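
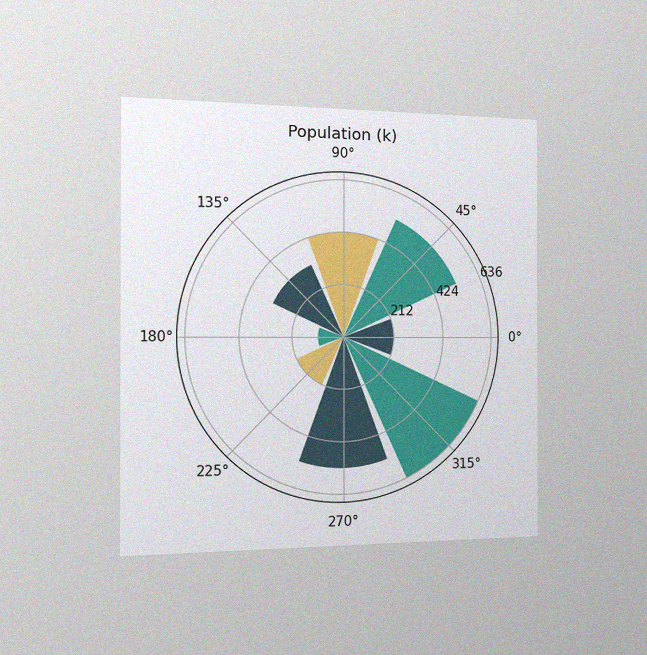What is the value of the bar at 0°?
212k

The chart is viewed slightly from the left, with some photo noise. The bar at 0° reaches 212k on the radial axis.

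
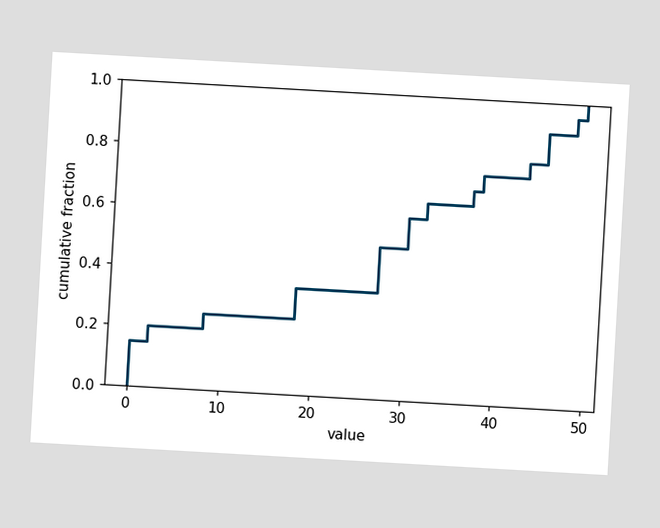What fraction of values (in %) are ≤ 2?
The chart is tilted about 3° clockwise. At x=2 the ECDF step is at 20%.

20%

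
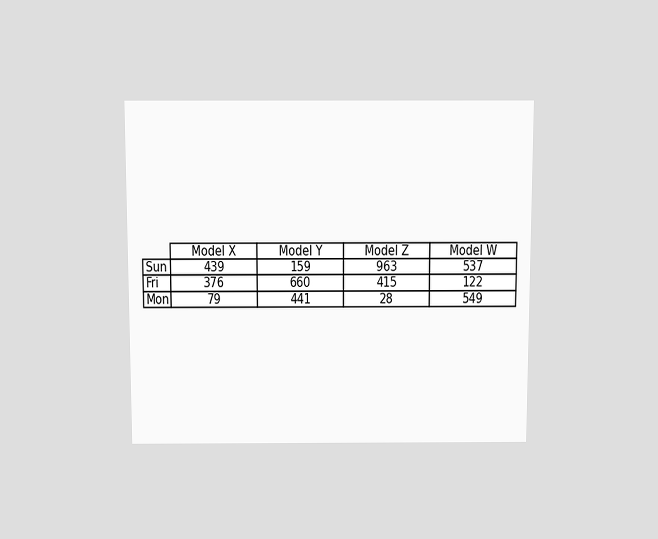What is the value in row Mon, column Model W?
549

The chart is viewed slightly from above. The (Mon, Model W) cell reads 549.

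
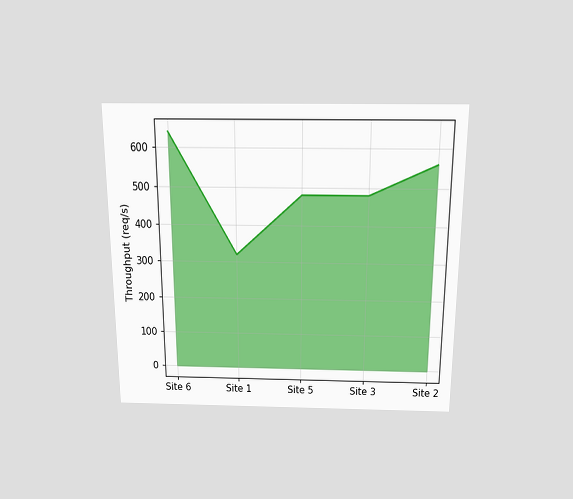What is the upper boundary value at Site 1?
The chart is viewed slightly from above. At Site 1 the upper boundary is at 320req/s.

320req/s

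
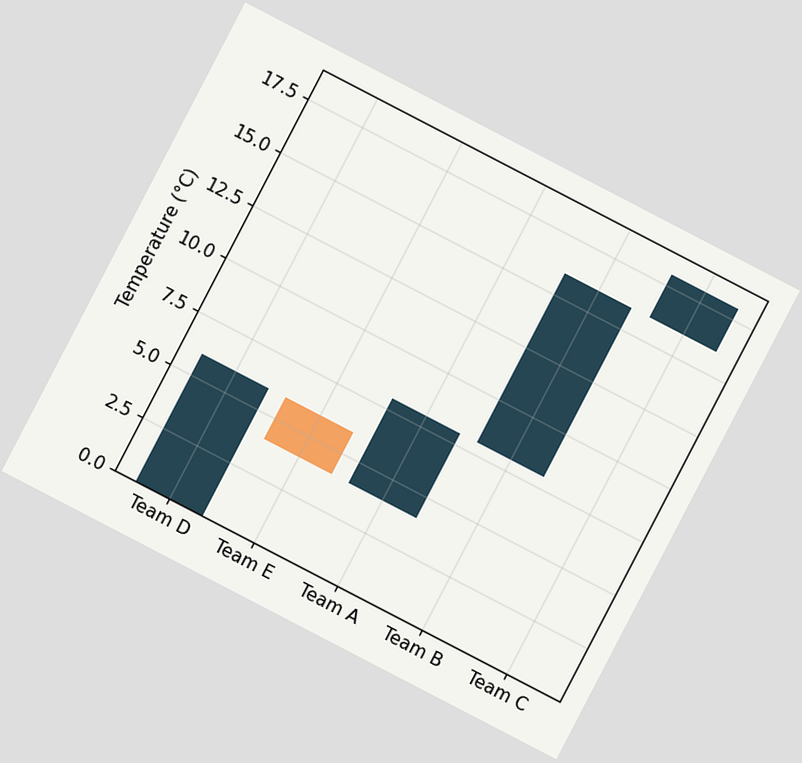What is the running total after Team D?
The chart is tilted about 27° clockwise. After Team D the running total reaches 6°C.

6°C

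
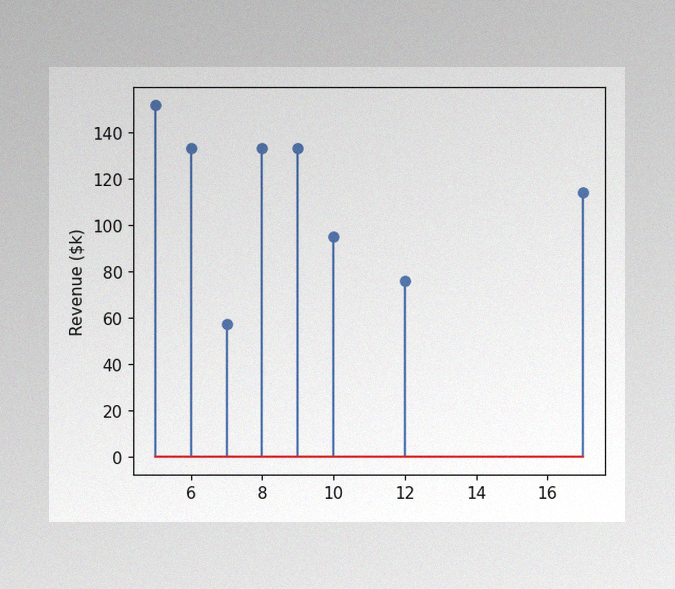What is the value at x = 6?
$133k

The image has some photo noise and uneven lighting. The stem at x=6 reaches $133k.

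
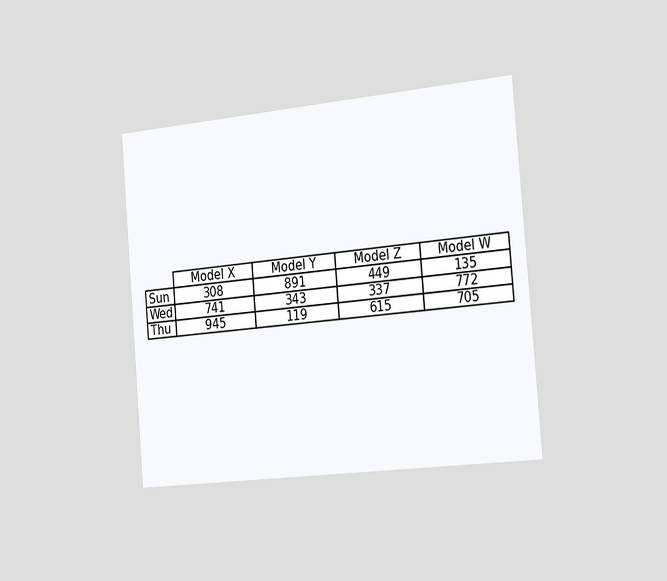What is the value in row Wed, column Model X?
741

The chart is tilted about 5° counter-clockwise and viewed slightly from the right. The (Wed, Model X) cell reads 741.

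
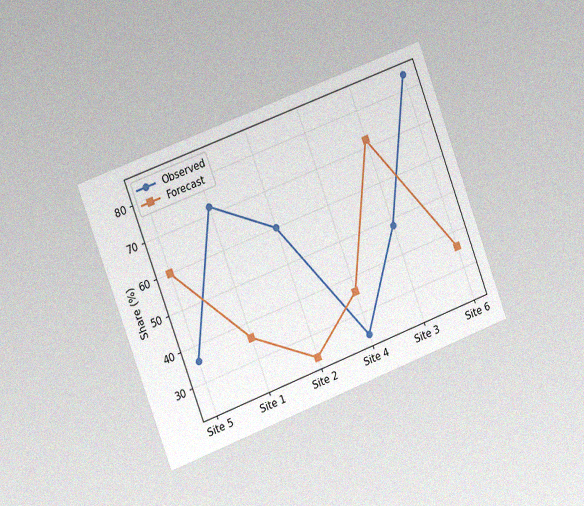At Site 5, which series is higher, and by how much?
The chart is tilted about 21° counter-clockwise and viewed slightly from the left, with some photo noise. At Site 5, Forecast sits above the other line by 24%.

Forecast, by 24%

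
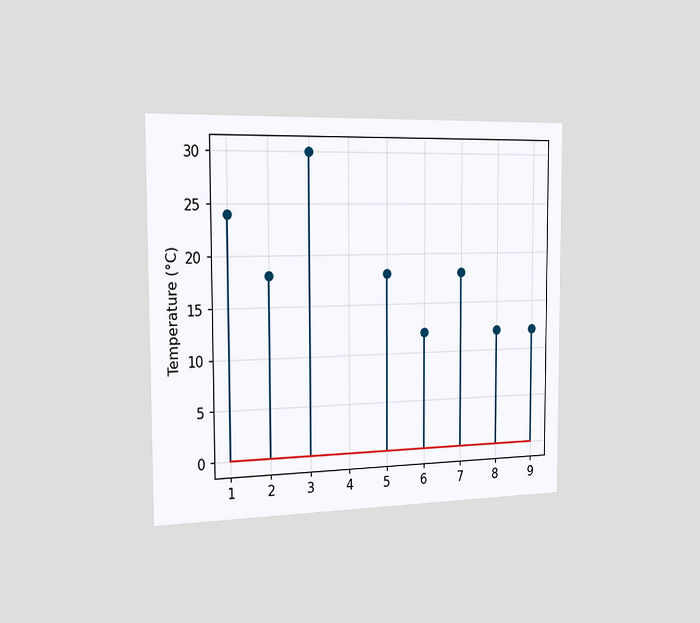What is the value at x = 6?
The chart is viewed slightly from the left. The stem at x=6 reaches 12°C.

12°C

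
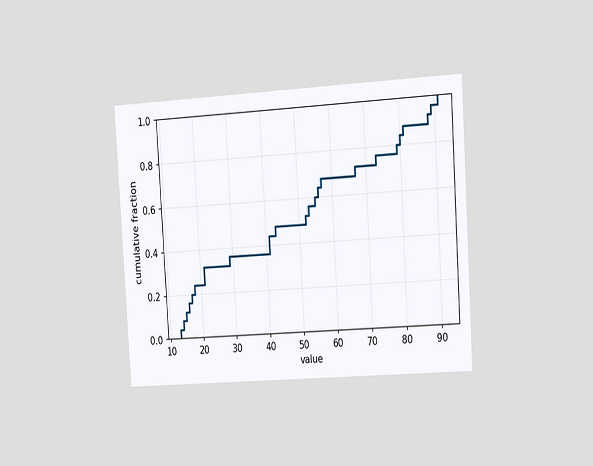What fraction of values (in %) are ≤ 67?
72%

The chart is tilted about 4° counter-clockwise and viewed slightly from the right. At x=67 the ECDF step is at 72%.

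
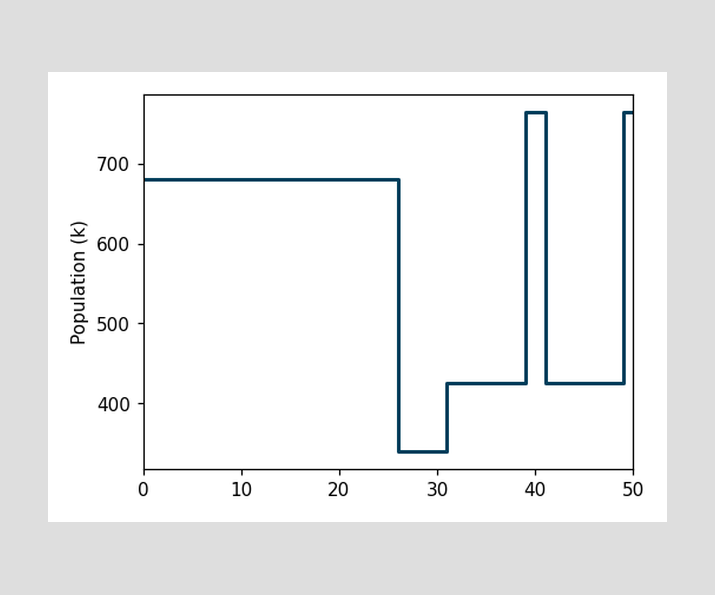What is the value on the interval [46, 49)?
On [46, 49) the step sits at 425k.

425k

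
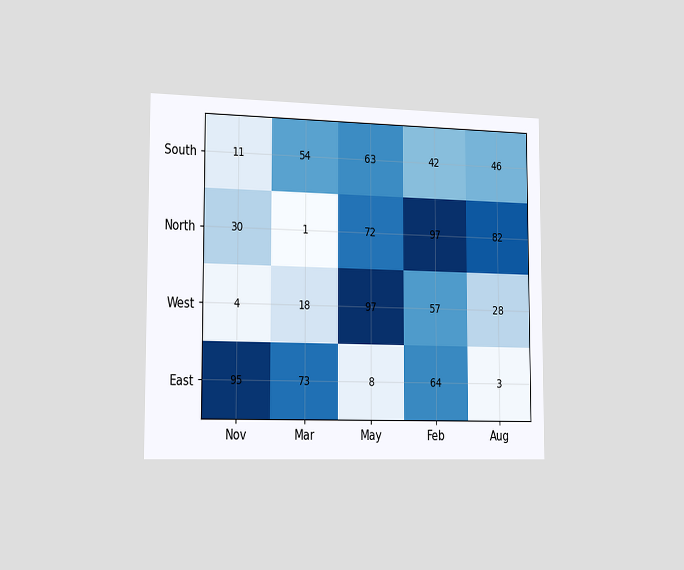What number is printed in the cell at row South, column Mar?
The chart is viewed slightly from the left. The (South, Mar) cell reads 54.

54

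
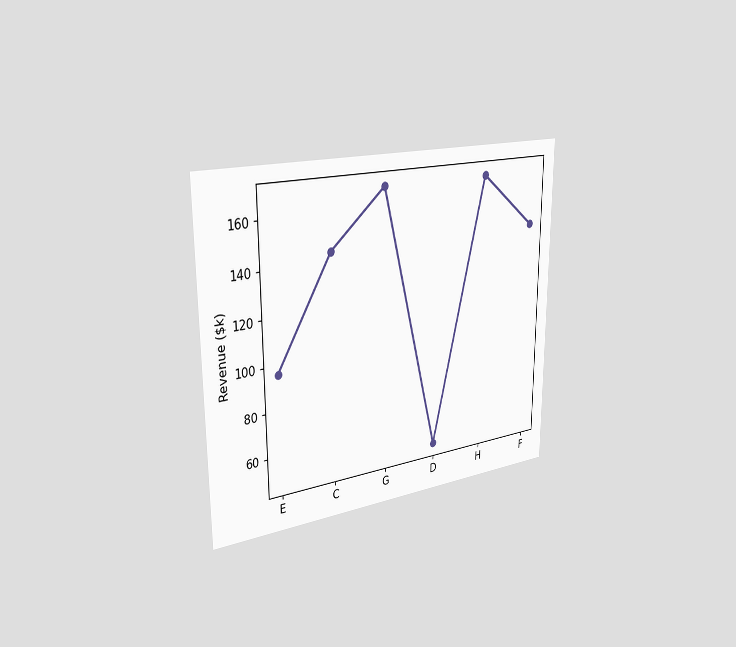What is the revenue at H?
The chart is viewed slightly from the left. At H, the line is at $168k.

$168k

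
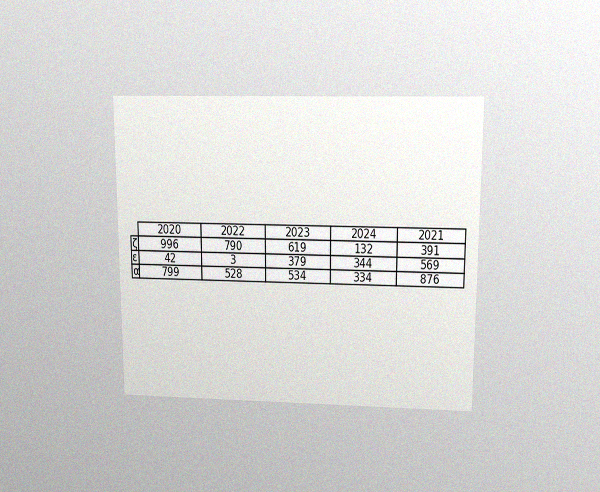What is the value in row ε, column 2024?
344

The chart is viewed slightly from above, with some photo noise. The (ε, 2024) cell reads 344.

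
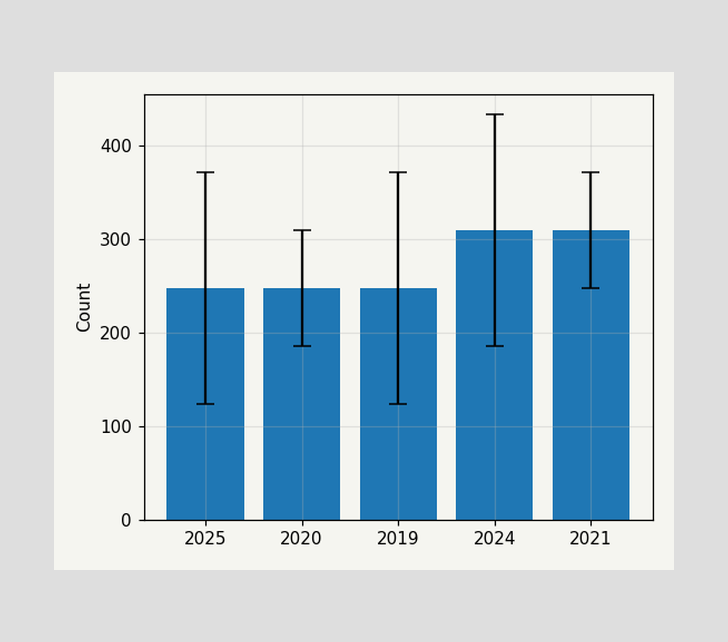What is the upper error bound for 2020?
The 2020 bar's upper whisker reaches 310.

310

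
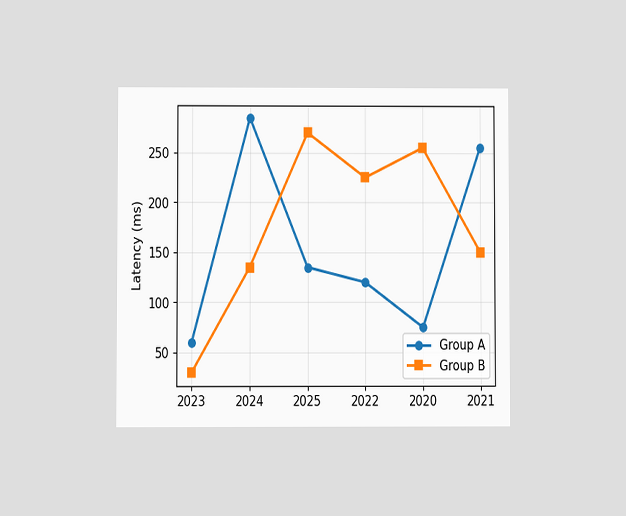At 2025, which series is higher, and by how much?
Group B, by 135ms

The chart is viewed at a slight angle. At 2025, Group B sits above the other line by 135ms.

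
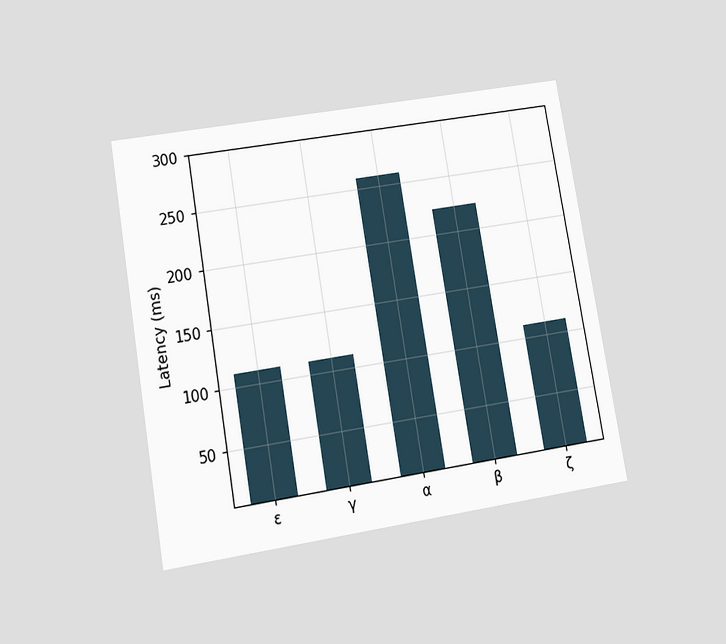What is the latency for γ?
111ms

The chart is tilted about 10° counter-clockwise and viewed slightly from below. Reading along the chart's y-axis, the γ bar reaches 111ms.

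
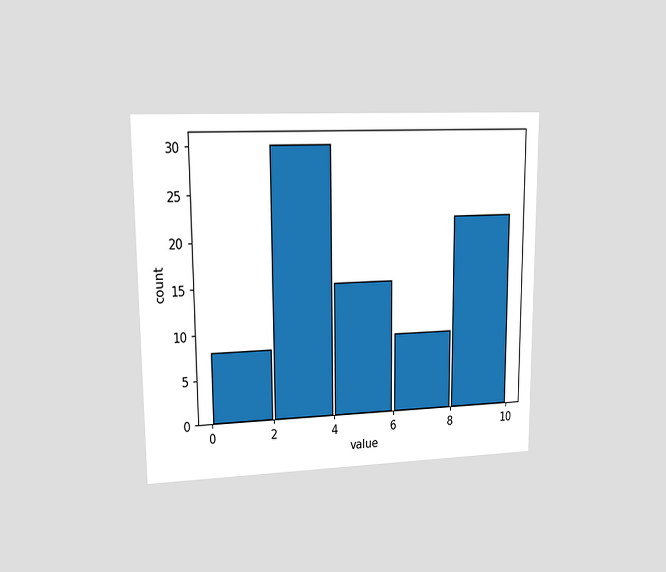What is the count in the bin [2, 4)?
30

The chart is viewed at a slight angle. The [2, 4) bin has height 30.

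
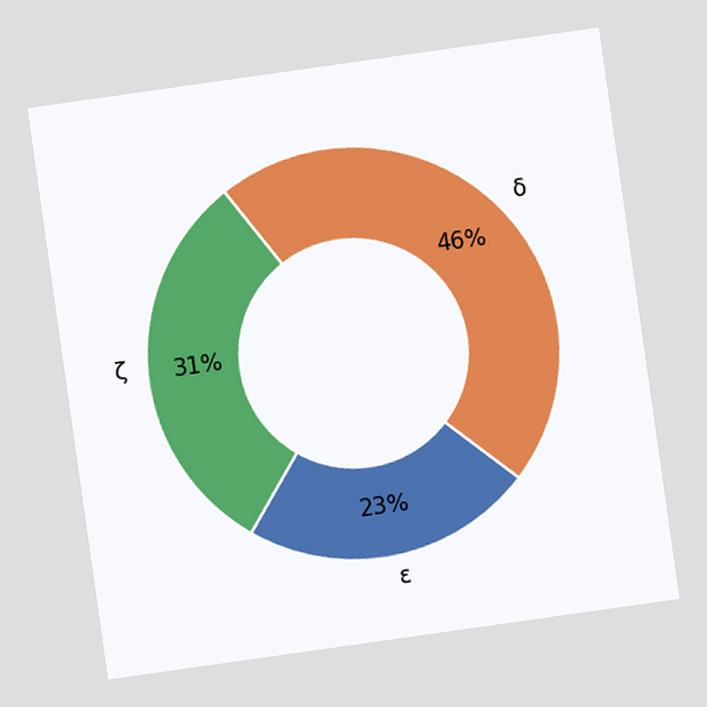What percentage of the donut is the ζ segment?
31%

The chart is tilted about 8° counter-clockwise. The ζ segment takes up 31% of the ring.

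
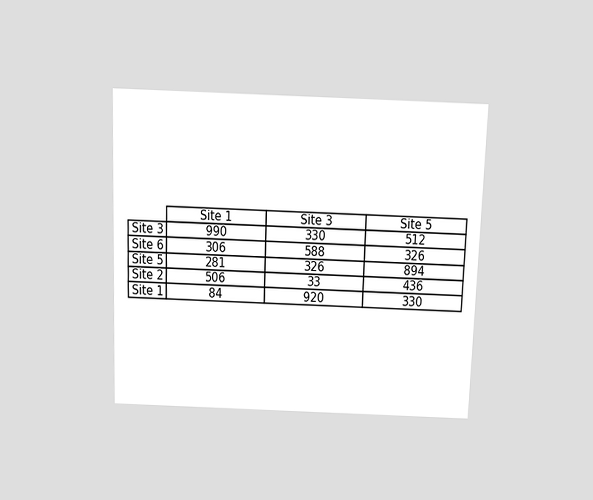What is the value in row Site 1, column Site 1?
84

The chart is tilted about 2° clockwise and viewed slightly from above. The (Site 1, Site 1) cell reads 84.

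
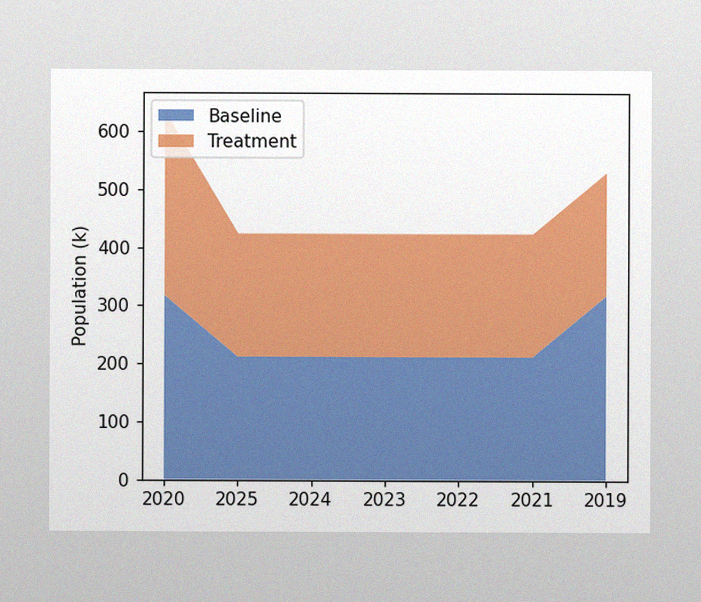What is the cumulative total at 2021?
The image has some photo noise and uneven lighting. The stacked total at 2021 reaches 424k.

424k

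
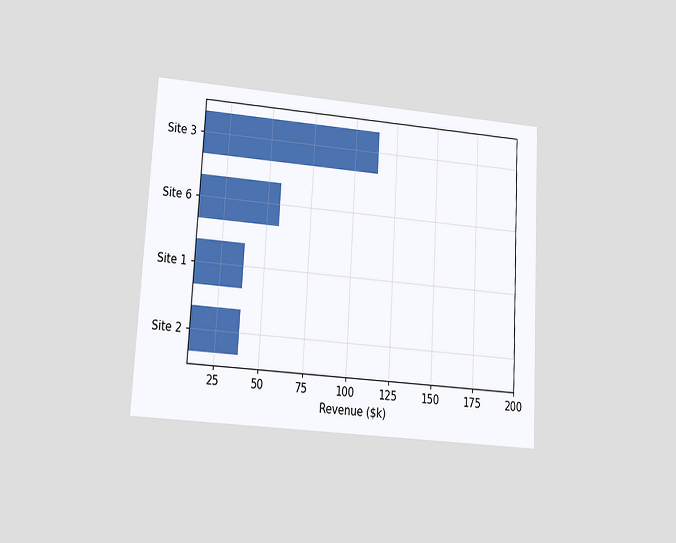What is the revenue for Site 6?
The chart is tilted about 3° clockwise and viewed at a slight angle. Reading along the chart's x-axis, the Site 6 bar reaches $57k.

$57k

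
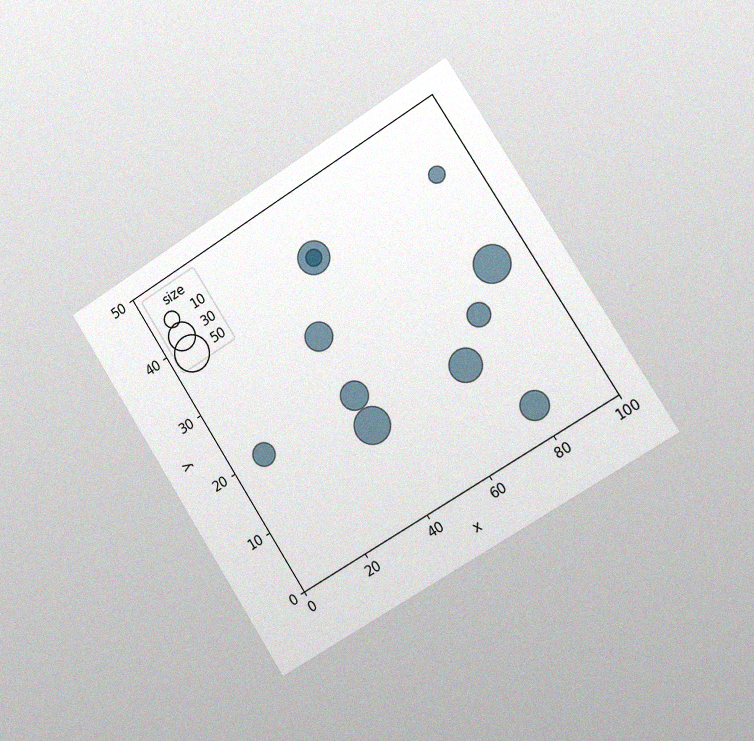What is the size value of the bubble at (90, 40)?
The chart is tilted about 32° counter-clockwise and viewed slightly from the right, with some photo noise. Matching the bubble at (90, 40) against the size legend gives 10.

10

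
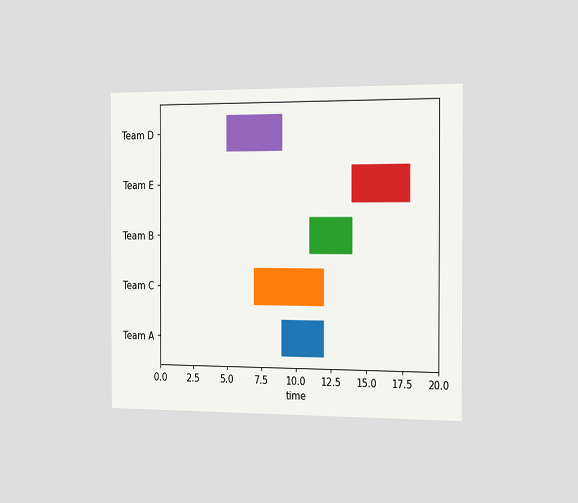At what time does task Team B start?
11

The chart is viewed slightly from the right. The Team B bar begins at t=11.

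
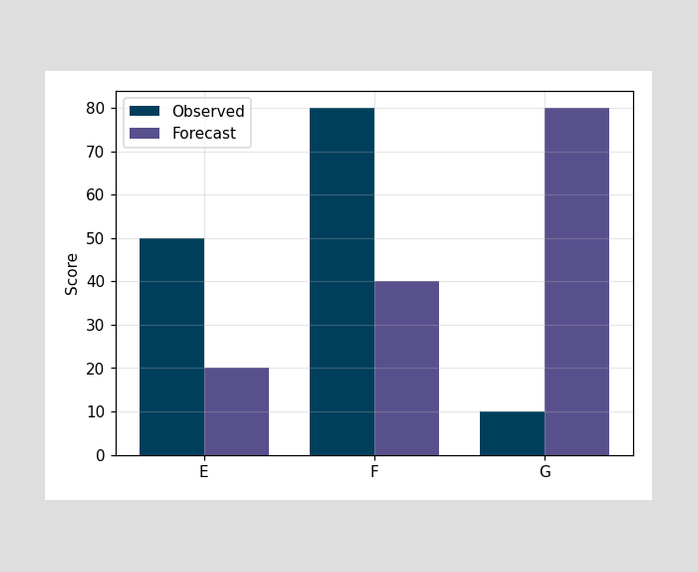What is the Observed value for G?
10

The Observed bar at G reaches 10 on the y-axis.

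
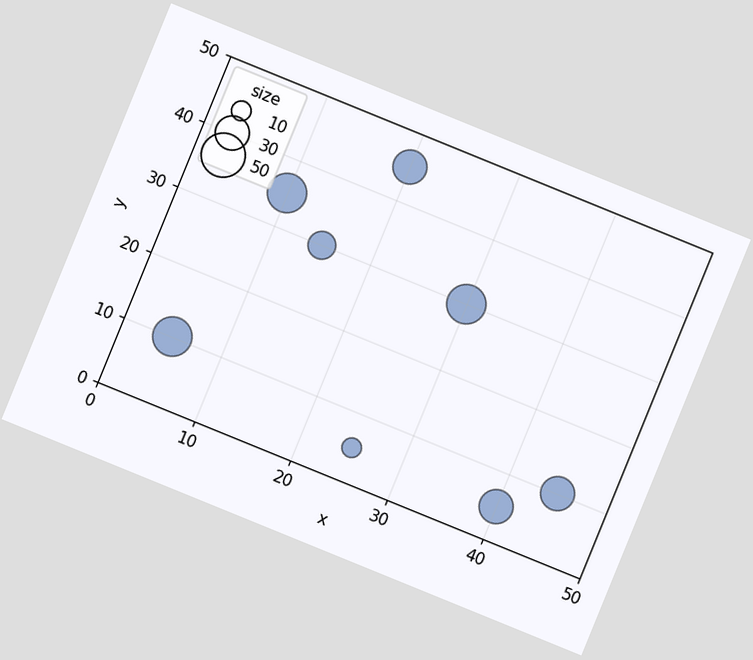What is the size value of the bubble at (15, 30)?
20

The chart is tilted about 22° clockwise. Matching the bubble at (15, 30) against the size legend gives 20.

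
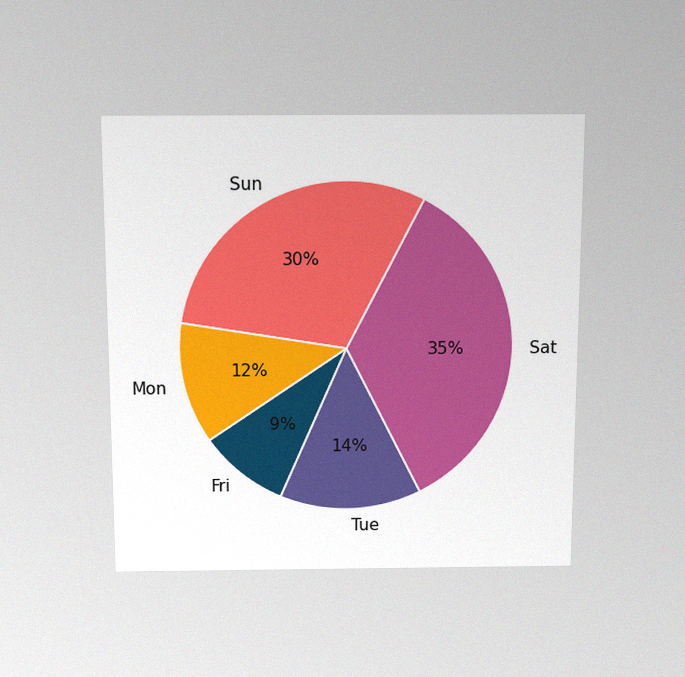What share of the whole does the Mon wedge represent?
The chart is viewed slightly from above, with some photo noise. The Mon slice takes up 12% of the pie.

12%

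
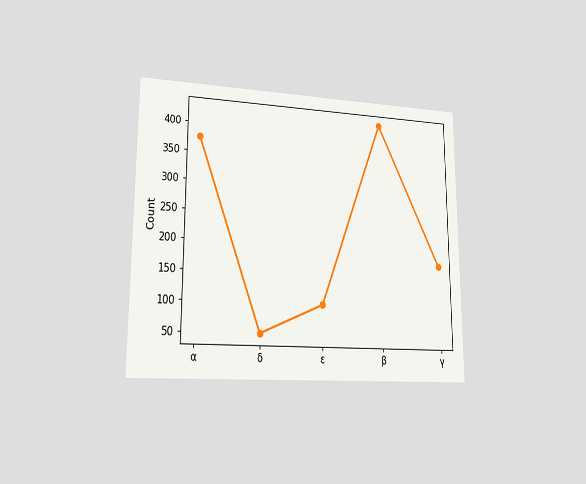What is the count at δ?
50

The chart is viewed at a slight angle. At δ, the line is at 50.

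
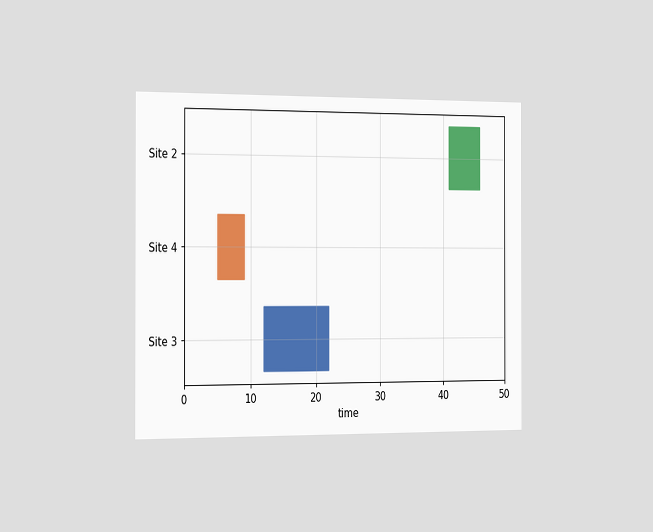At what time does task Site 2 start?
The chart is viewed slightly from the left. The Site 2 bar begins at t=41.

41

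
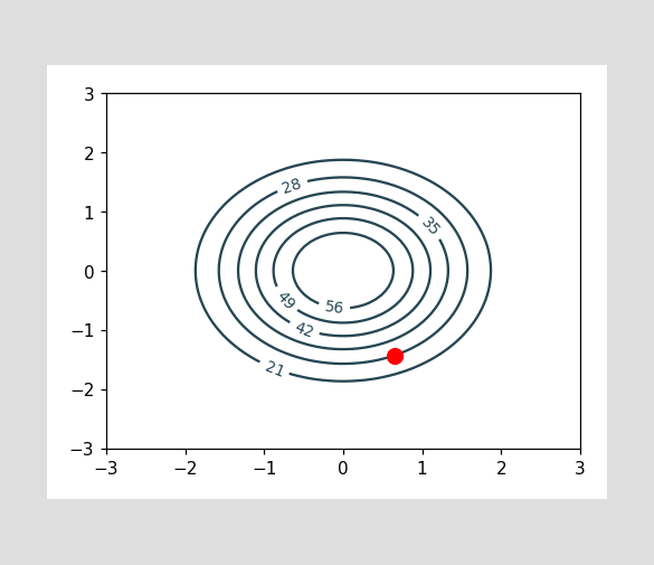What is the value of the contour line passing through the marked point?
The marked point sits on the contour labelled 28.

28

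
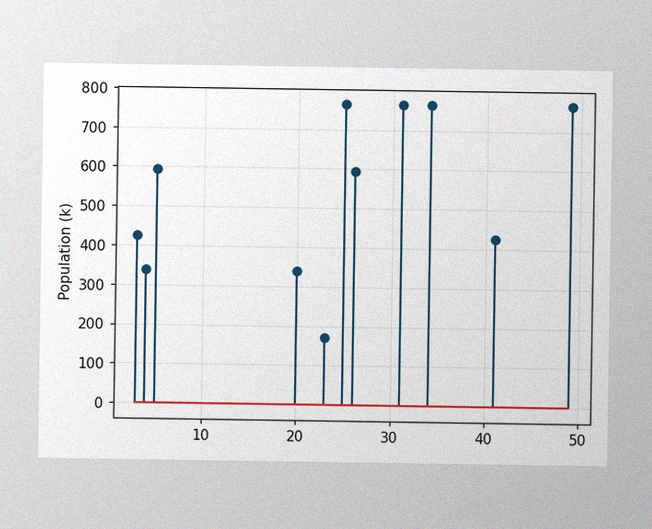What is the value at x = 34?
The image has some photo noise and uneven lighting. The stem at x=34 reaches 765k.

765k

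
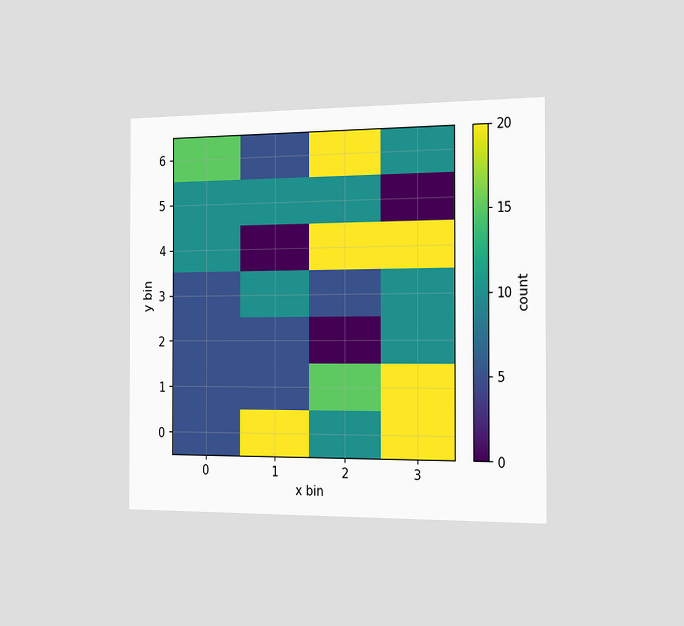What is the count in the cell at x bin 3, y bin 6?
The chart is viewed slightly from the right. Matching the cell (3, 6) against the colorbar gives 10.

10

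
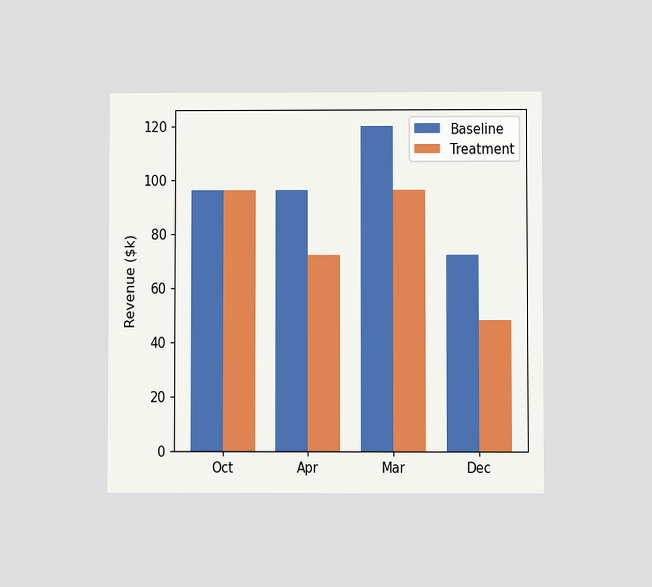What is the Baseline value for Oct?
$96k

The chart is viewed at a slight angle. The Baseline bar at Oct reaches $96k on the y-axis.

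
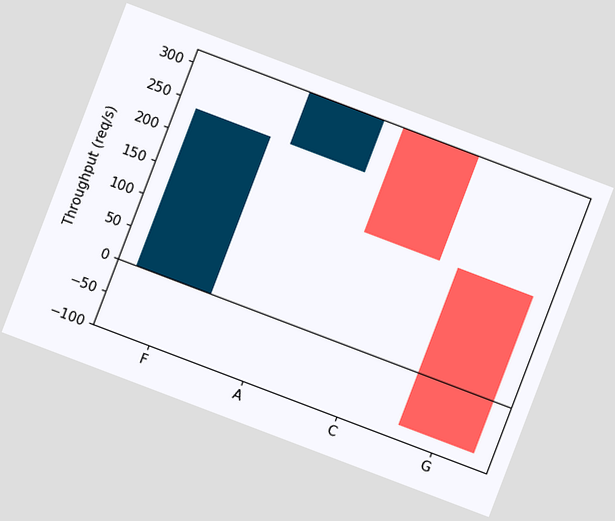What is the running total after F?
240req/s

The chart is tilted about 21° clockwise. After F the running total reaches 240req/s.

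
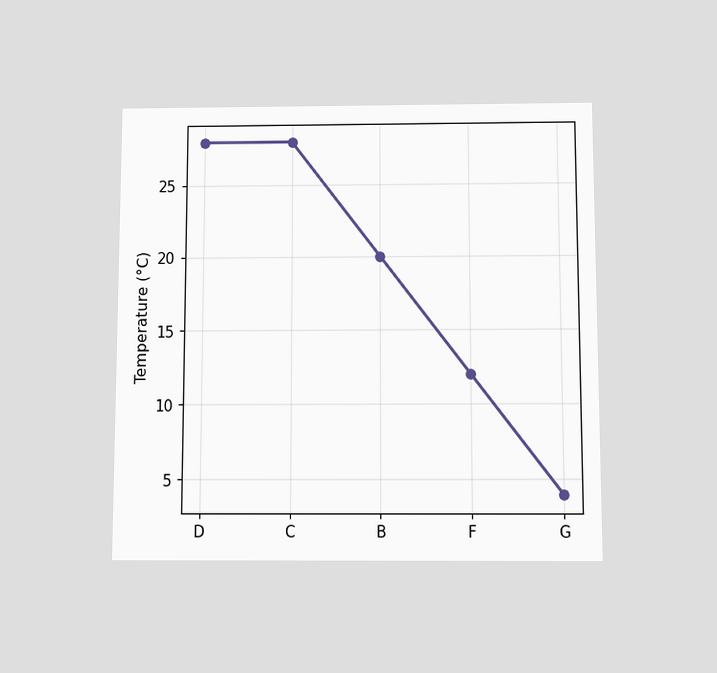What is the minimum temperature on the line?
4°C

The chart is viewed slightly from below. The lowest point is at G, and reading across to the y-axis gives 4°C.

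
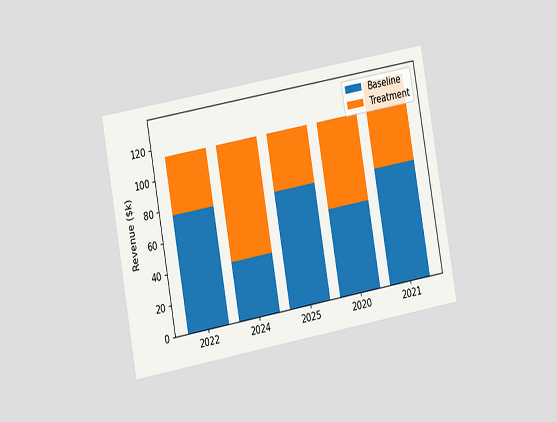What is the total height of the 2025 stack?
The chart is tilted about 10° counter-clockwise and viewed slightly from the left. The 2025 stack's top reaches $114k on the y-axis.

$114k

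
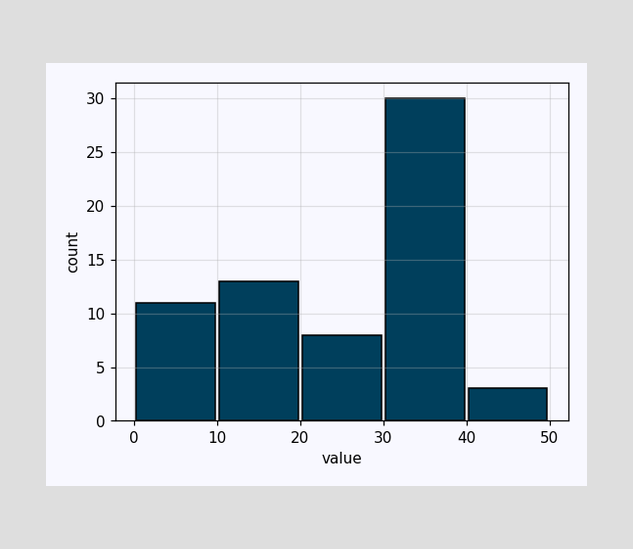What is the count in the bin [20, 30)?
The [20, 30) bin has height 8.

8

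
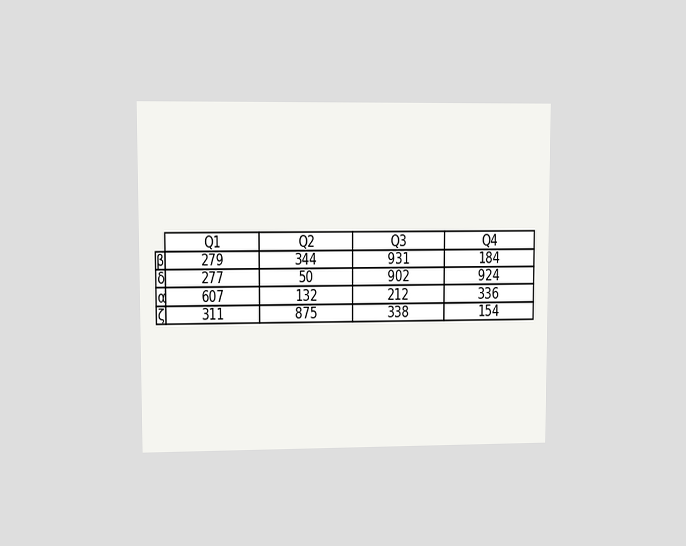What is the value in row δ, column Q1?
277

The chart is viewed at a slight angle. The (δ, Q1) cell reads 277.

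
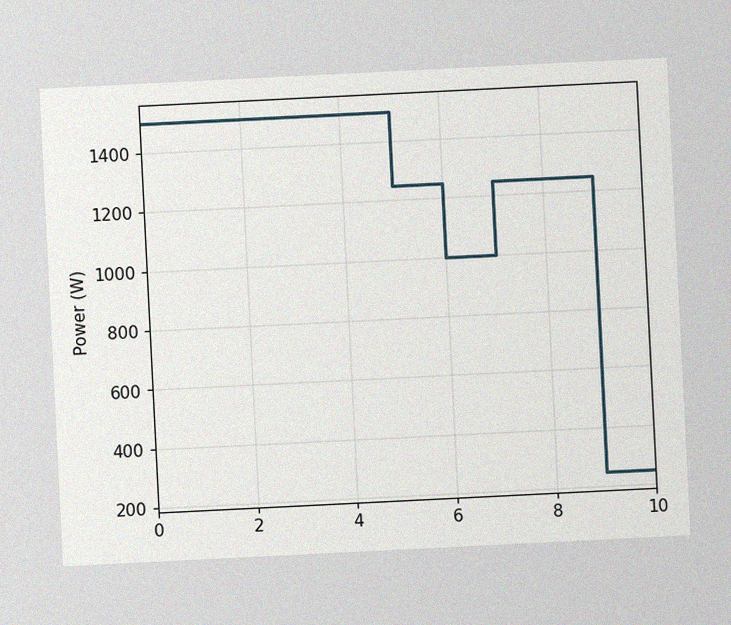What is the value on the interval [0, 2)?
1500W

The chart is tilted about 3° counter-clockwise, with some photo noise. On [0, 2) the step sits at 1500W.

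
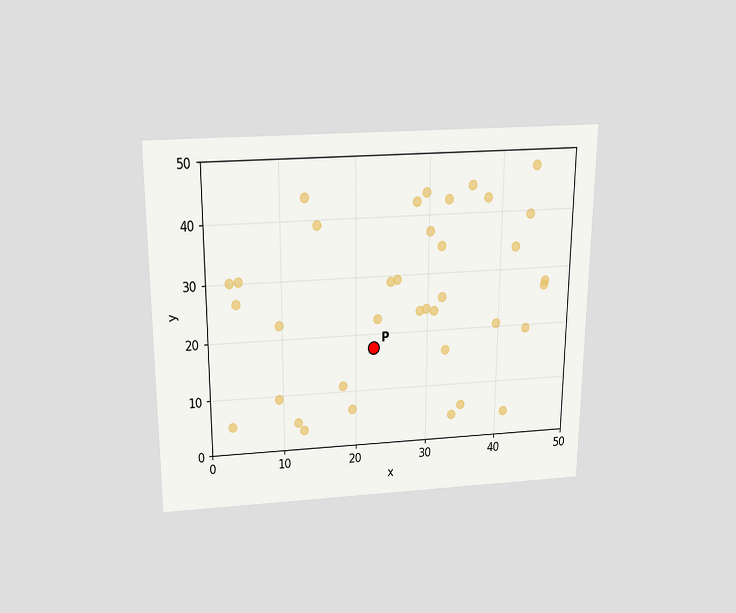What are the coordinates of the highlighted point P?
The chart is viewed slightly from above. Following the gridlines from P to each axis, P sits at (22.5, 17.5).

(22.5, 17.5)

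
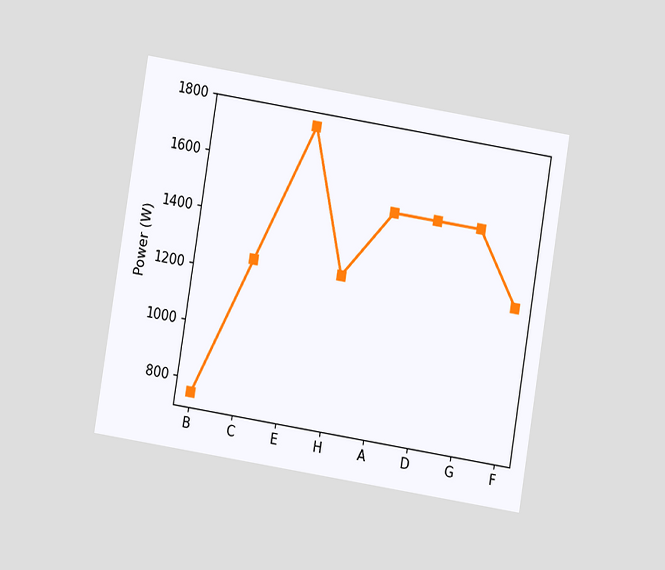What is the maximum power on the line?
1750W

The chart is tilted about 9° clockwise and viewed at a slight angle. The highest point is at E, and reading across to the y-axis gives 1750W.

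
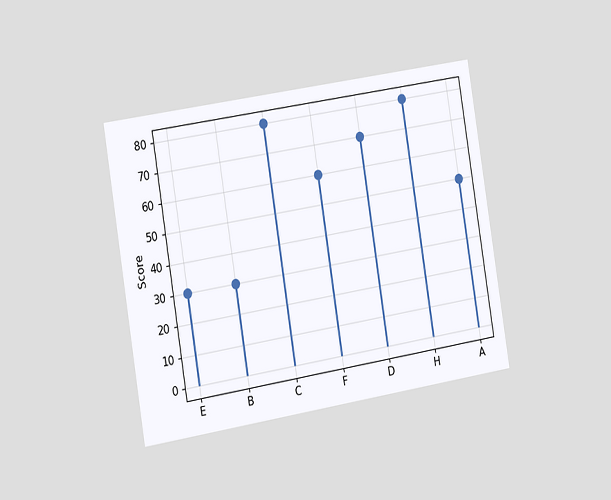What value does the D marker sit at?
The chart is tilted about 9° counter-clockwise and viewed slightly from the left. The D marker sits at 70.

70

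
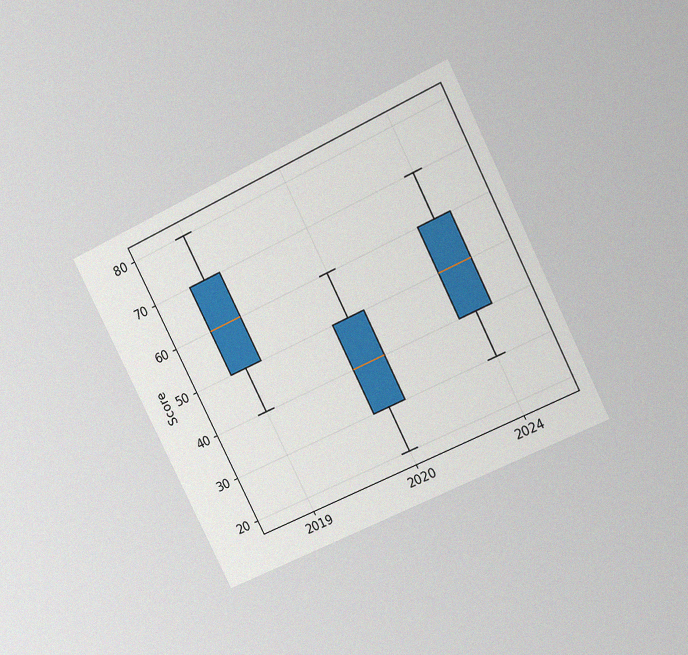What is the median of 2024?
50

The chart is tilted about 26° counter-clockwise and viewed at a slight angle, with some photo noise. The median line in the 2024 box sits at 50.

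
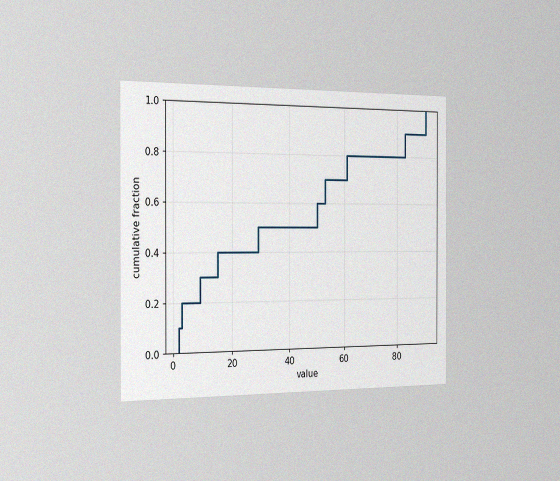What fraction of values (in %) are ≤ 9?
The chart is viewed slightly from the left, with some photo noise. At x=9 the ECDF step is at 30%.

30%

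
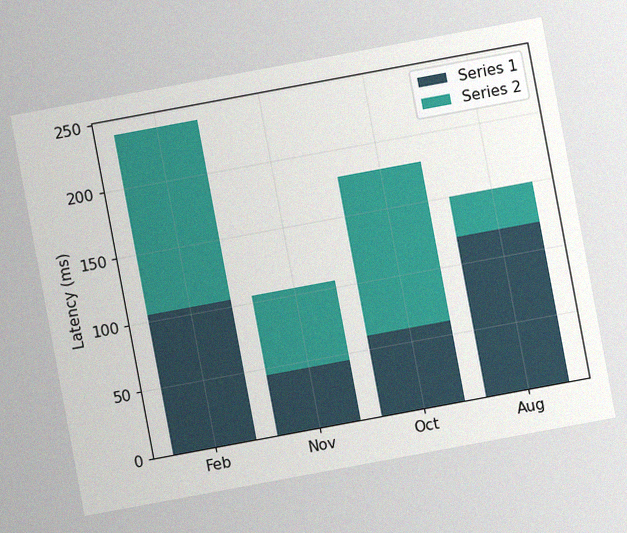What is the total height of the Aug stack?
150ms

The chart is tilted about 11° counter-clockwise, with some photo noise. The Aug stack's top reaches 150ms on the y-axis.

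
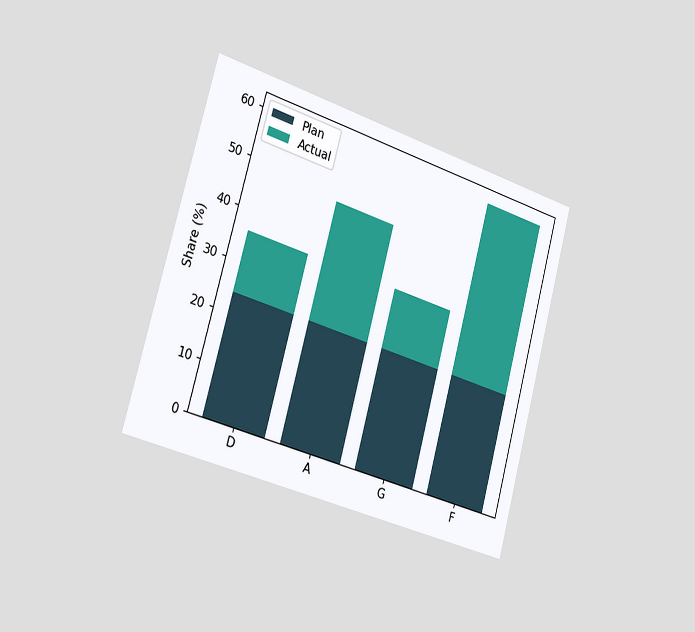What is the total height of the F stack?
60%

The chart is tilted about 15° clockwise and viewed slightly from the left. The F stack's top reaches 60% on the y-axis.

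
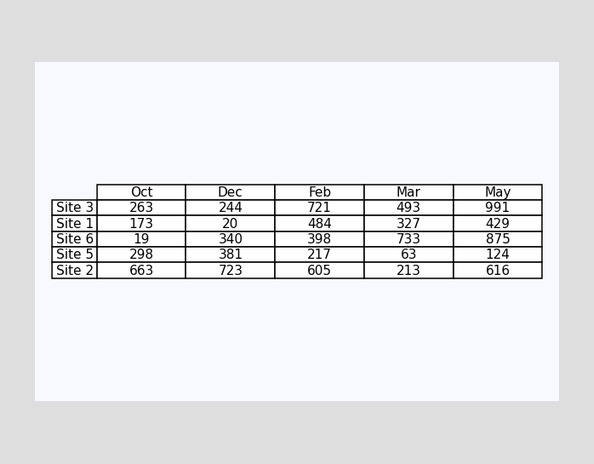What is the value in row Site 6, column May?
875

The (Site 6, May) cell reads 875.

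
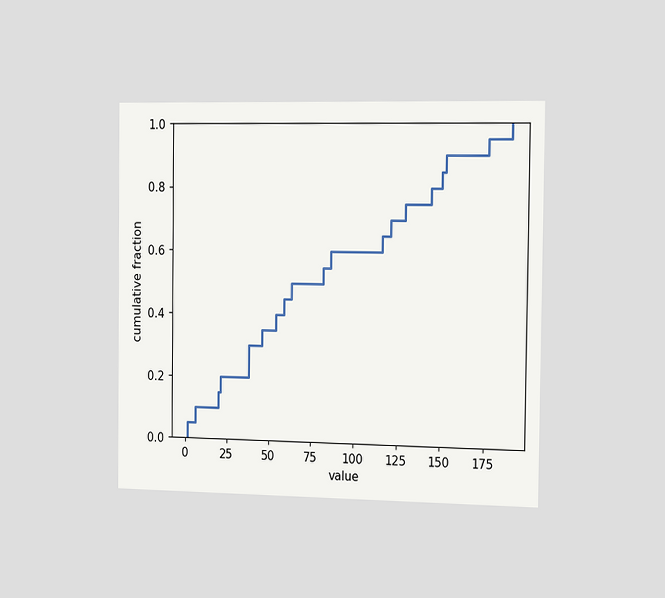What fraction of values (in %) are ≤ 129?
75%

The chart is viewed slightly from the right. At x=129 the ECDF step is at 75%.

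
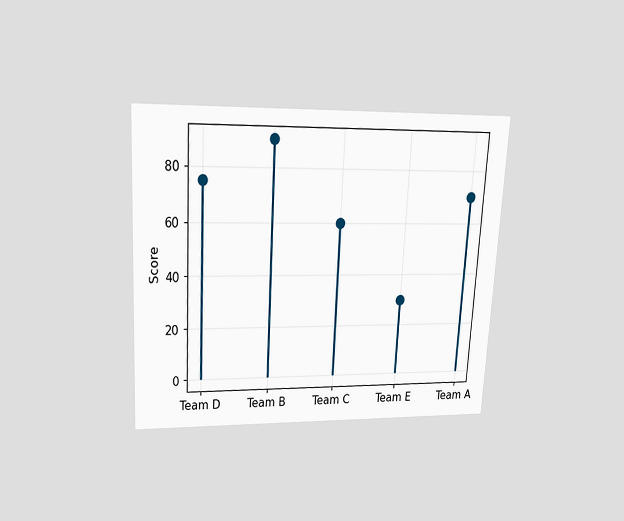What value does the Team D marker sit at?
75

The chart is tilted about 3° clockwise and viewed slightly from above. The Team D marker sits at 75.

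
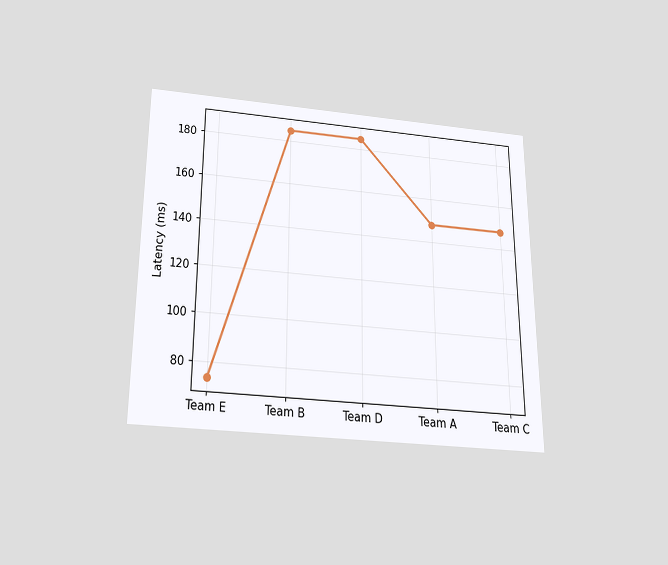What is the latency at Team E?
74ms

The chart is viewed slightly from below. At Team E, the line is at 74ms.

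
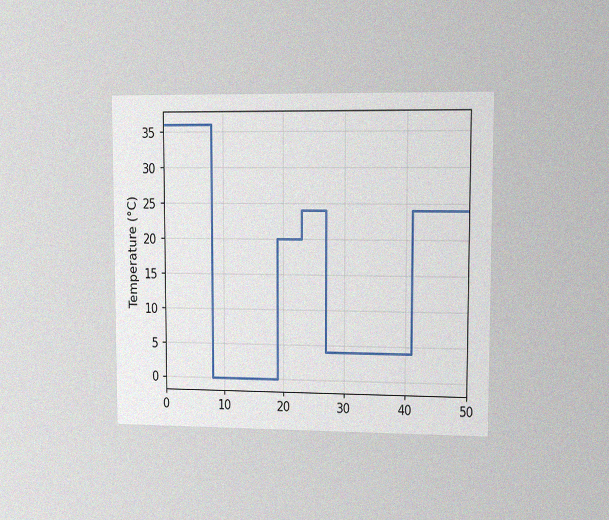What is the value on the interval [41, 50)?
24°C

The chart is viewed at a slight angle, with some photo noise. On [41, 50) the step sits at 24°C.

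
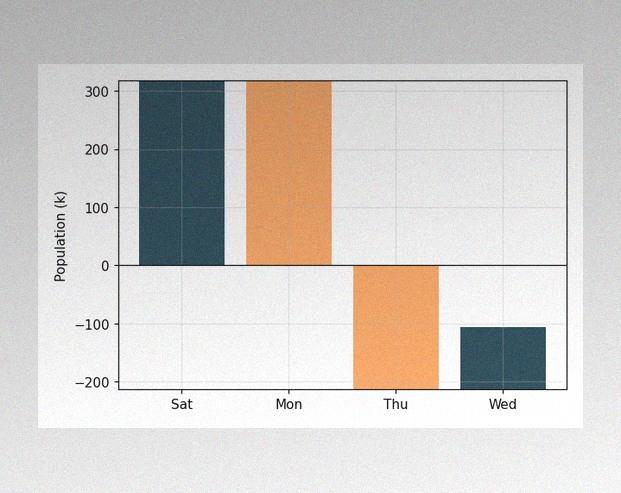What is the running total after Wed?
The image has some photo noise and uneven lighting. After Wed the running total reaches -106k.

-106k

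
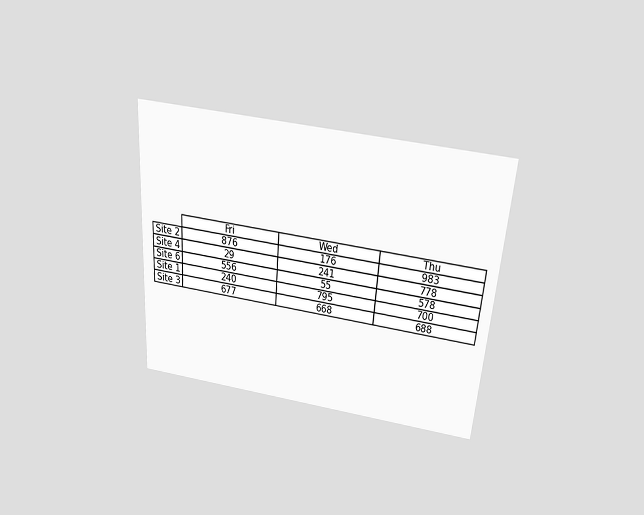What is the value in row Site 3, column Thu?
The chart is tilted about 4° clockwise and viewed slightly from above. The (Site 3, Thu) cell reads 688.

688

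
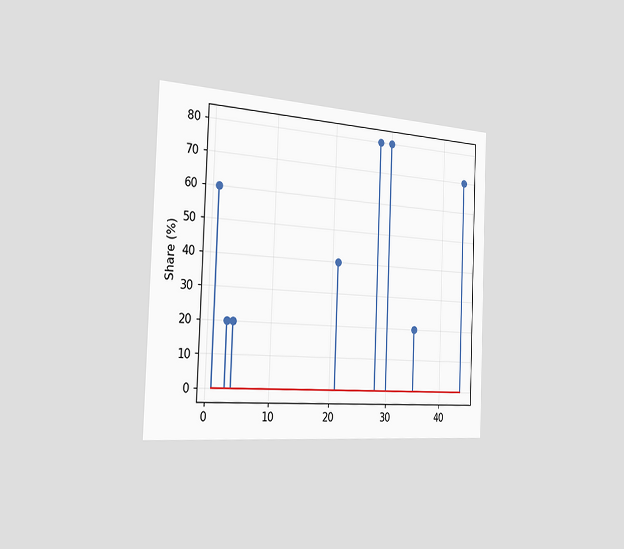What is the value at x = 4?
20%

The chart is tilted about 2° clockwise and viewed slightly from the left. The stem at x=4 reaches 20%.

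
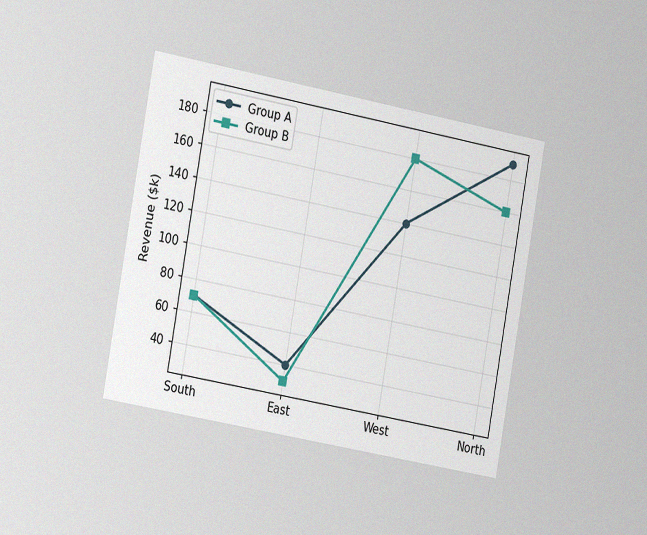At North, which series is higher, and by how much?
Group A, by $30k

The chart is tilted about 10° clockwise and viewed slightly from the left, with some photo noise. At North, Group A sits above the other line by $30k.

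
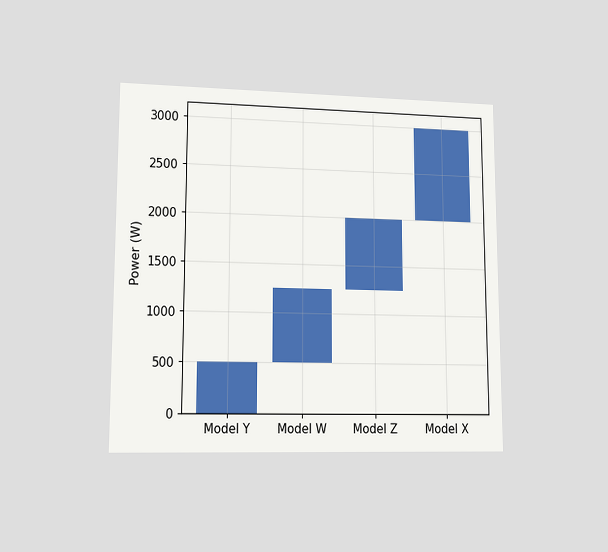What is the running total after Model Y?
500W

The chart is viewed at a slight angle. After Model Y the running total reaches 500W.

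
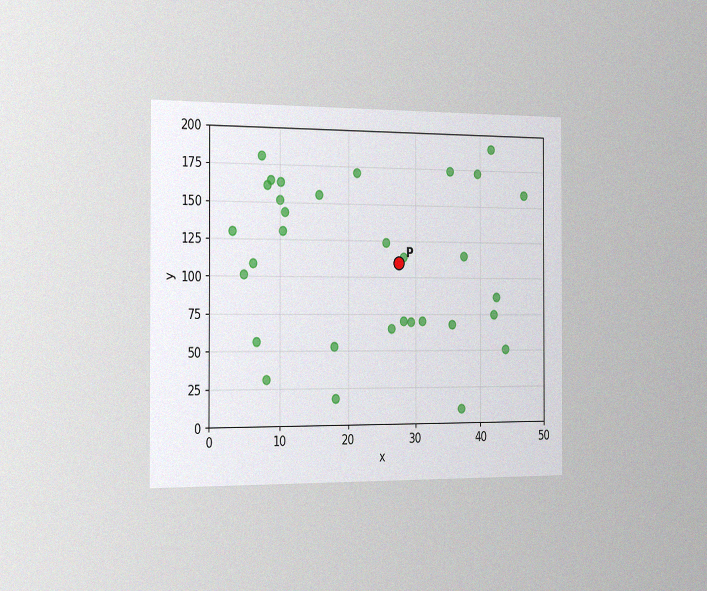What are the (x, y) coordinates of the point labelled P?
(27.5, 110)

The chart is viewed slightly from the left, with some photo noise. Following the gridlines from P to each axis, P sits at (27.5, 110).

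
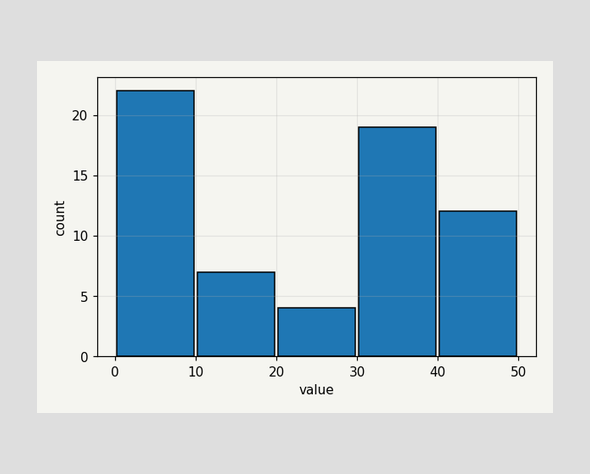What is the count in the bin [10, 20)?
7

The [10, 20) bin has height 7.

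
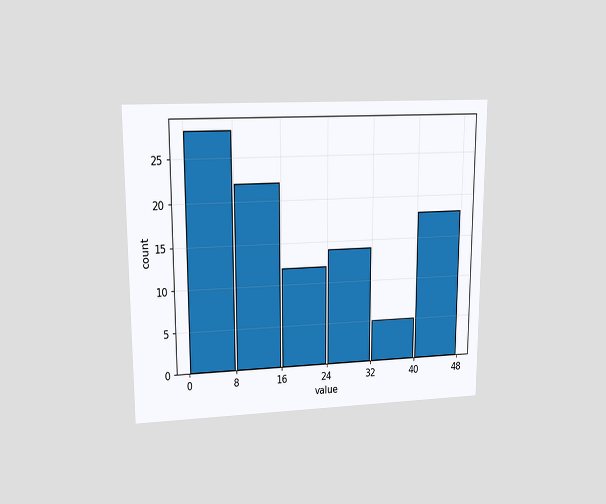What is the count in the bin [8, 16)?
The chart is viewed at a slight angle. The [8, 16) bin has height 22.

22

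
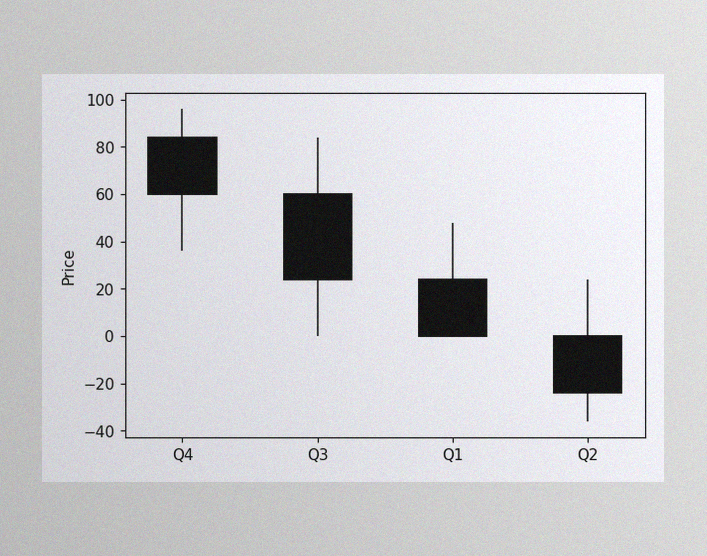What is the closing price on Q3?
24

The image has some photo noise and uneven lighting. The Q3 candle closes at 24.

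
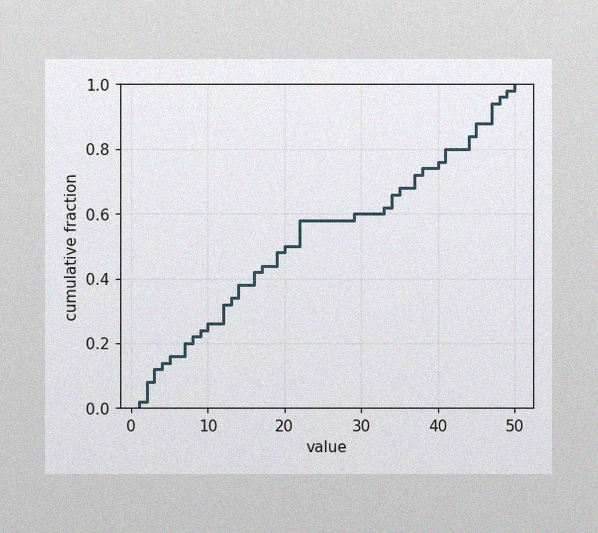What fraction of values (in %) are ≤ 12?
32%

The image has some photo noise and uneven lighting. At x=12 the ECDF step is at 32%.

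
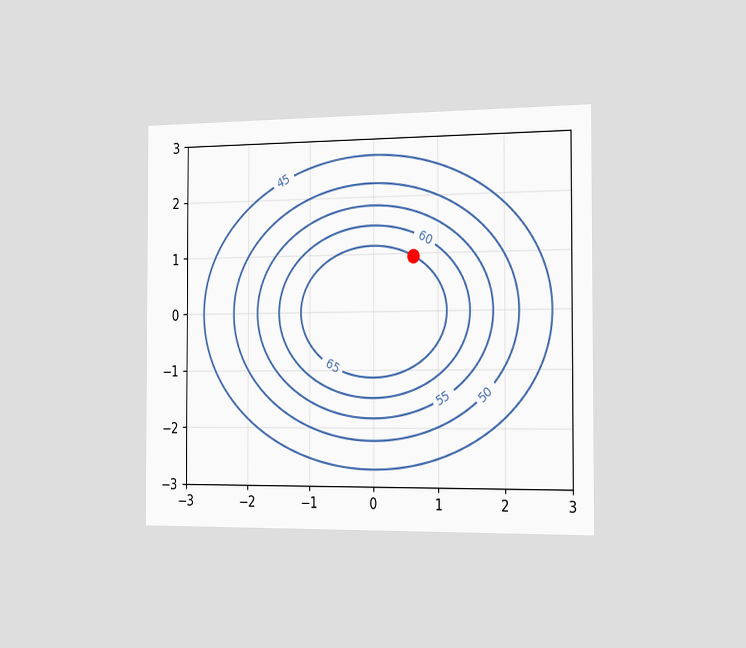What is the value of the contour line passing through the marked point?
65

The chart is viewed slightly from the right. The marked point sits on the contour labelled 65.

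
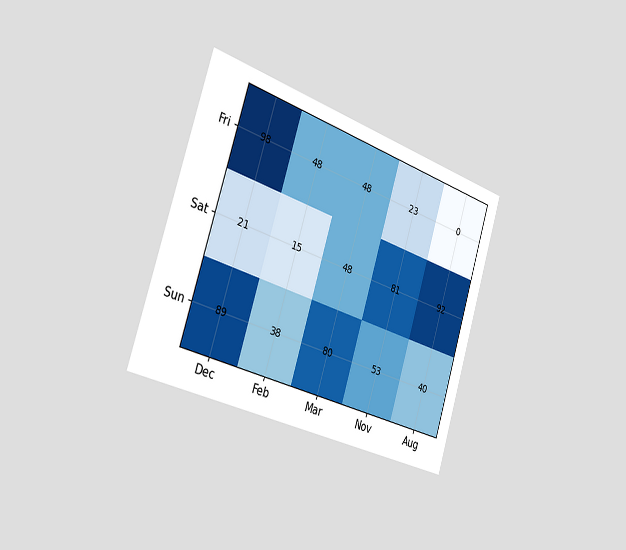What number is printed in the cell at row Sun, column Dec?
89

The chart is tilted about 18° clockwise and viewed slightly from the left. The (Sun, Dec) cell reads 89.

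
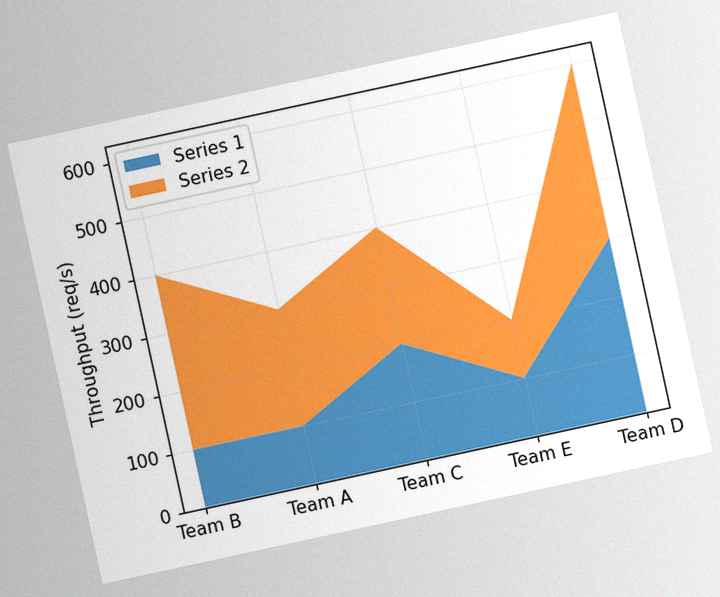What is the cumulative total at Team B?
The chart is tilted about 12° counter-clockwise, with some photo noise. The stacked total at Team B reaches 400req/s.

400req/s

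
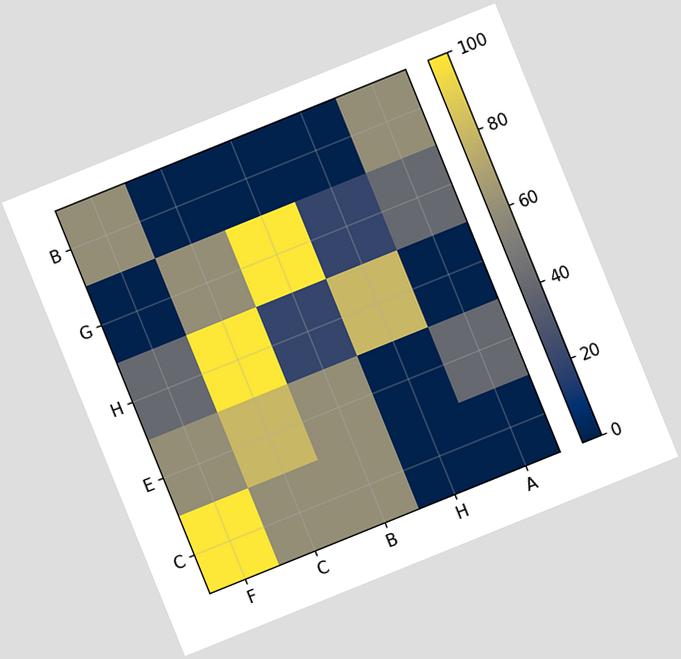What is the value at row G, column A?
40

The chart is tilted about 22° counter-clockwise. Matching cell (G, A) against the colorbar gives 40.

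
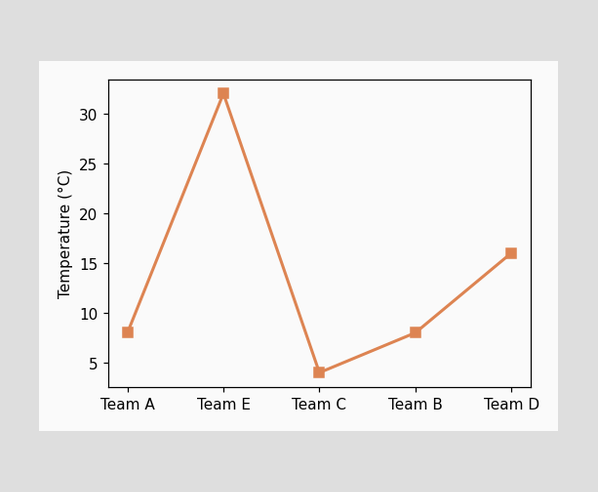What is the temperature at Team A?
At Team A, the line is at 8°C.

8°C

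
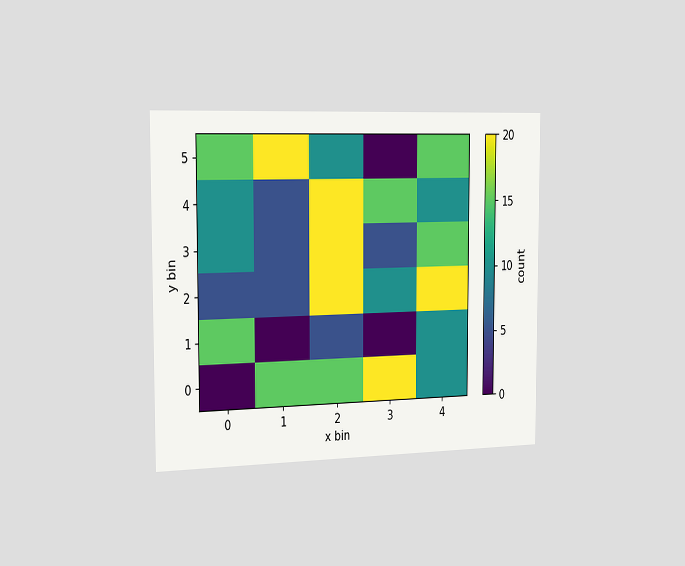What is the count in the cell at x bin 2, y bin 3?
20

The chart is viewed slightly from the left. Matching the cell (2, 3) against the colorbar gives 20.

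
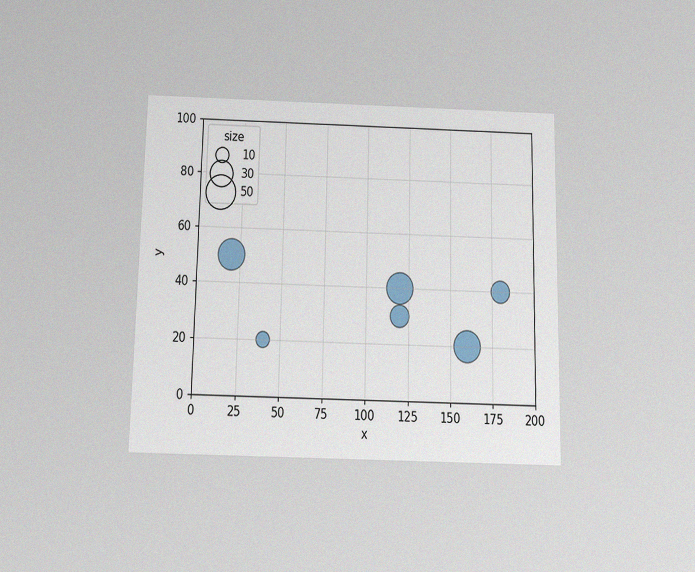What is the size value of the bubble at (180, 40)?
The chart is viewed slightly from below, with some photo noise. Matching the bubble at (180, 40) against the size legend gives 20.

20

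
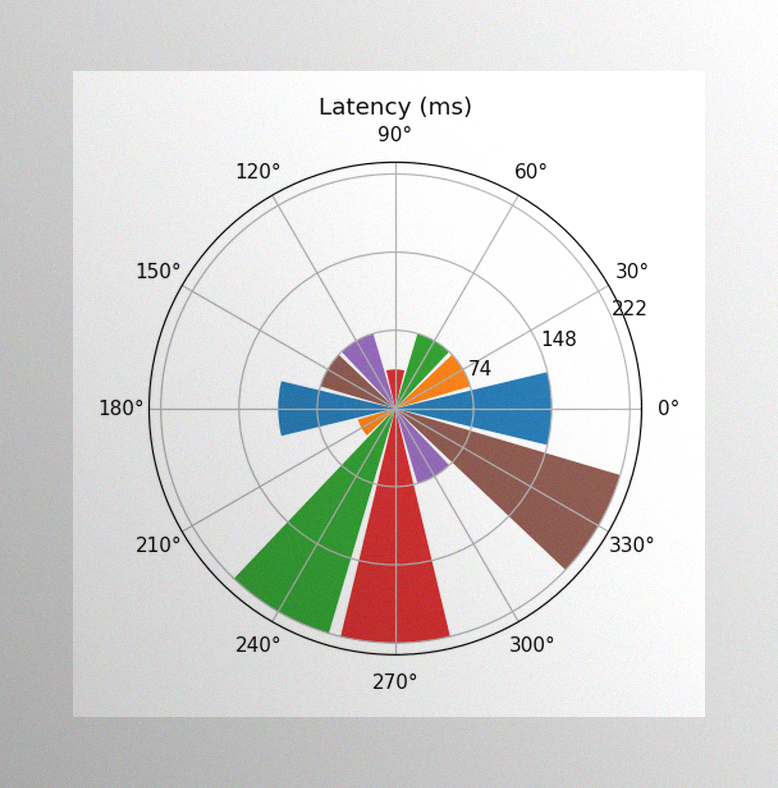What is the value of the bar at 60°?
The image has some photo noise and uneven lighting. The bar at 60° reaches 74ms on the radial axis.

74ms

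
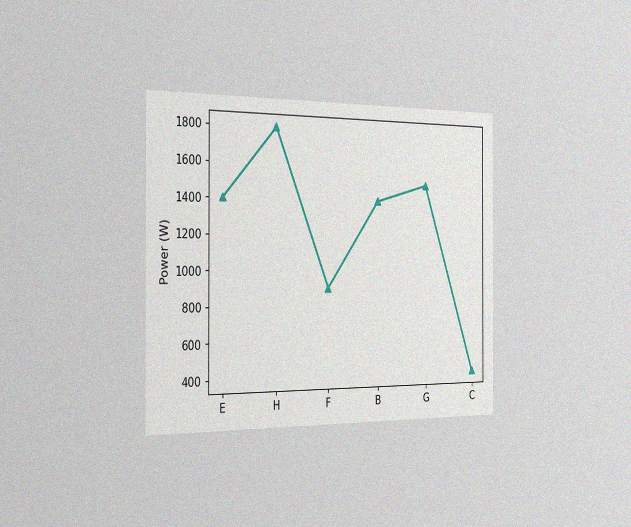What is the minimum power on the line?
The chart is viewed slightly from the left, with some photo noise. The lowest point is at C, and reading across to the y-axis gives 400W.

400W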